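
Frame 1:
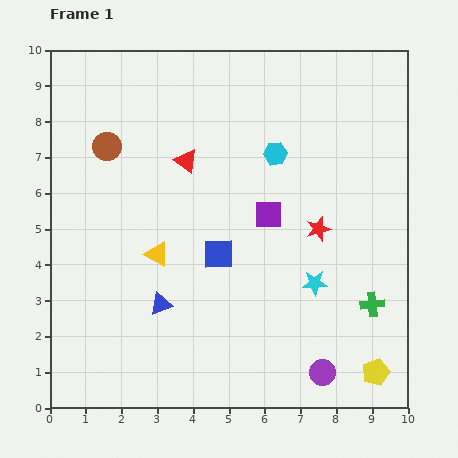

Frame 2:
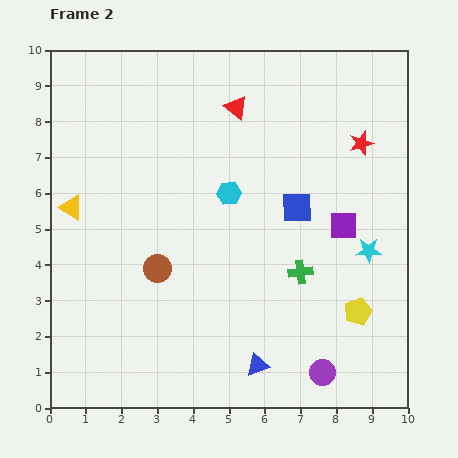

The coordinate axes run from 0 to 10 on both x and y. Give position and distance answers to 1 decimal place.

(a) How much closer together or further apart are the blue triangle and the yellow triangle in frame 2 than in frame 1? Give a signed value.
+5.4

Distance in frame 1: 1.4. Distance in frame 2: 6.8.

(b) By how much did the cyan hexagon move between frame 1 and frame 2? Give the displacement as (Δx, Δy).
(-1.3, -1.1)

The cyan hexagon was at (6.3, 7.1) in frame 1 and (5.0, 6.0) in frame 2.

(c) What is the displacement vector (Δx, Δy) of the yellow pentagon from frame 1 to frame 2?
(-0.5, 1.7)

The yellow pentagon was at (9.1, 1.0) in frame 1 and (8.6, 2.7) in frame 2.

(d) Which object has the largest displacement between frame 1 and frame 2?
the brown circle

(moved 3.7; next 3.2)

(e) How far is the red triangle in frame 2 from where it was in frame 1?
2.1

The red triangle moved from (3.8, 6.9) to (5.2, 8.4), a distance of √(1.4² + 1.5²) ≈ 2.1.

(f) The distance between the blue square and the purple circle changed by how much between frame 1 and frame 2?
+0.3

Distance in frame 1: 4.4. Distance in frame 2: 4.7.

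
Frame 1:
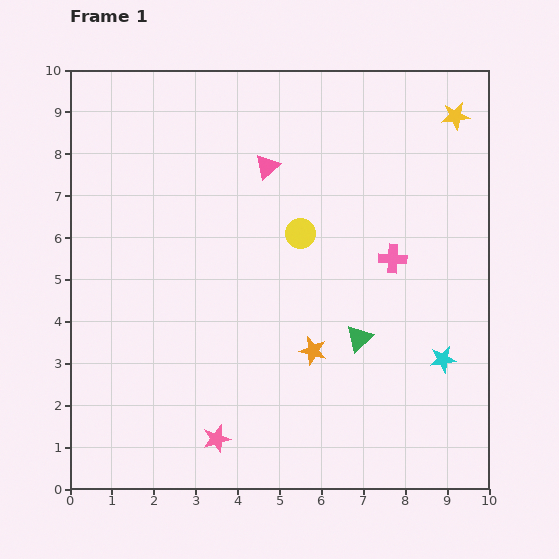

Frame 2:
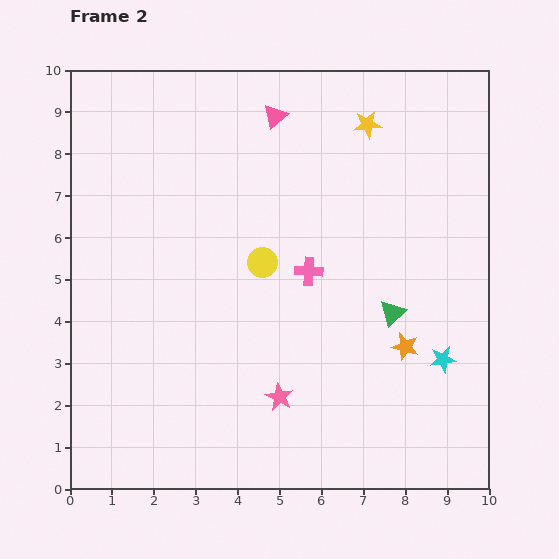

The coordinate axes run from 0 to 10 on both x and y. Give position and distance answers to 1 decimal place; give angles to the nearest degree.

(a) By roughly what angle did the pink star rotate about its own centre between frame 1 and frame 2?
28° counter-clockwise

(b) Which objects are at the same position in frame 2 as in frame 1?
the cyan star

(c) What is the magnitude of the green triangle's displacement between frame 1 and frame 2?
1.0

The green triangle moved from (6.9, 3.6) to (7.7, 4.2), a distance of √(0.8² + 0.6²) ≈ 1.0.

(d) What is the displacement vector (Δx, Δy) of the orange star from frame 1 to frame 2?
(2.2, 0.1)

The orange star was at (5.8, 3.3) in frame 1 and (8.0, 3.4) in frame 2.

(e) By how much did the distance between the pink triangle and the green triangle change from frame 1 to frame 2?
+0.8

Distance in frame 1: 4.7. Distance in frame 2: 5.5.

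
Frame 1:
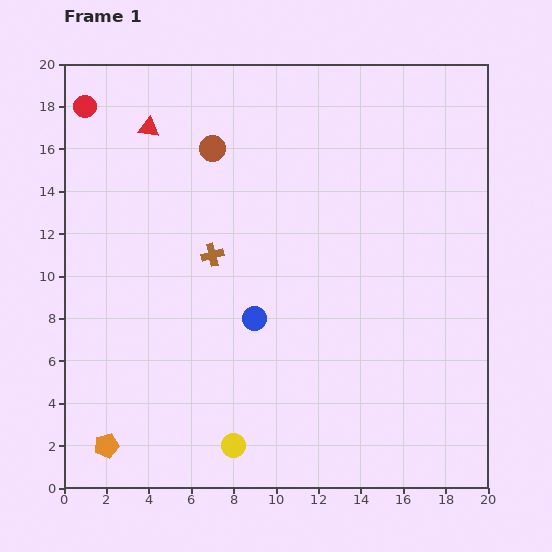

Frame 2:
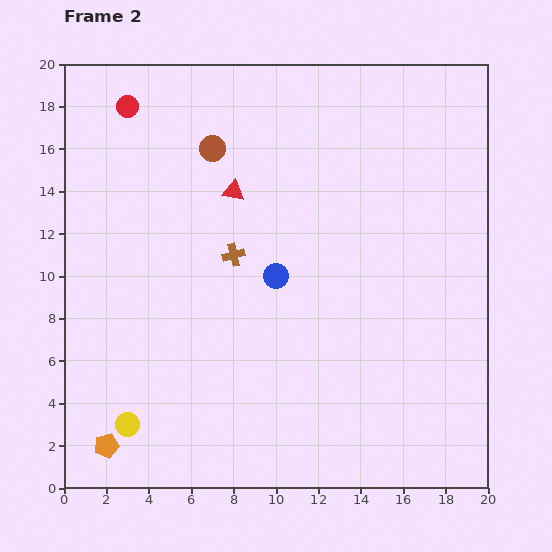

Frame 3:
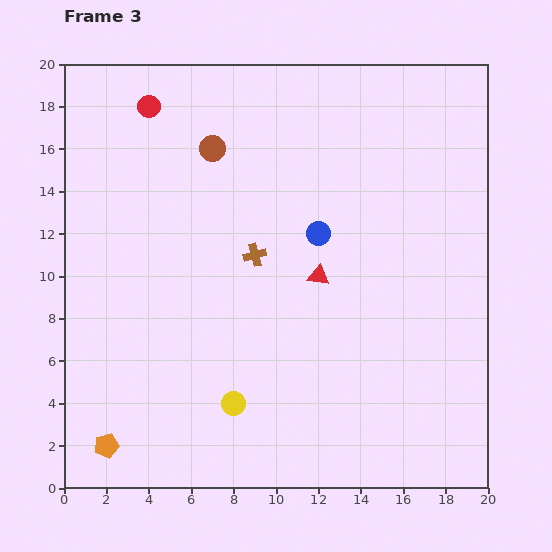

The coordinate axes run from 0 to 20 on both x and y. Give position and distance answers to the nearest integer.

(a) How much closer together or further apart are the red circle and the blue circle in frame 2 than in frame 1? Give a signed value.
-2

Distance in frame 1: 13. Distance in frame 2: 11.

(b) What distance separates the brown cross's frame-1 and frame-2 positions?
1

The brown cross moved from (7, 11) to (8, 11), a distance of √(1² + 0²) ≈ 1.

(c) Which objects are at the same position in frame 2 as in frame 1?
the brown circle, the orange pentagon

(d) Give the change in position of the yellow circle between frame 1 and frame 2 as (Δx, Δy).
(-5, 1)

The yellow circle was at (8, 2) in frame 1 and (3, 3) in frame 2.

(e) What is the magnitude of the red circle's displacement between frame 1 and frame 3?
3

The red circle moved from (1, 18) to (4, 18), a distance of √(3² + 0²) ≈ 3.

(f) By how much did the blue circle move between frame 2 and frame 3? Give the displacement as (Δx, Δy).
(2, 2)

The blue circle was at (10, 10) in frame 2 and (12, 12) in frame 3.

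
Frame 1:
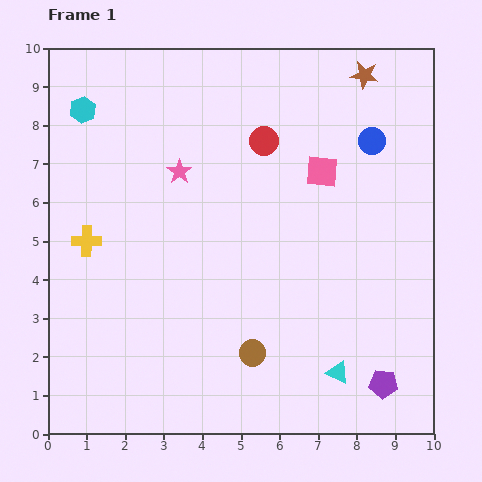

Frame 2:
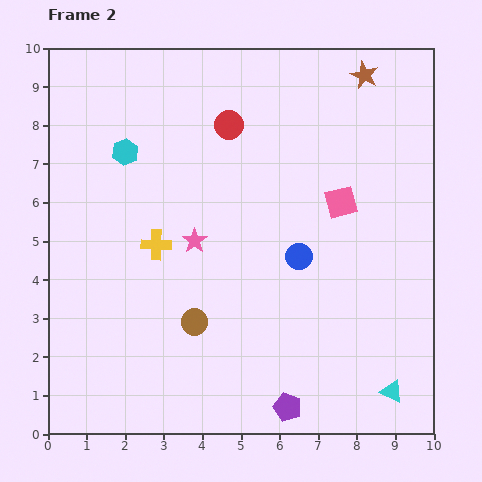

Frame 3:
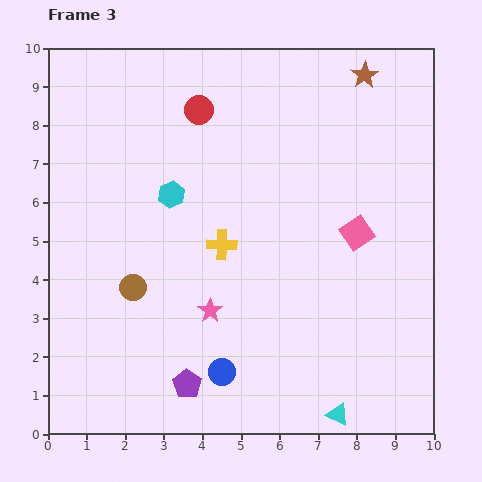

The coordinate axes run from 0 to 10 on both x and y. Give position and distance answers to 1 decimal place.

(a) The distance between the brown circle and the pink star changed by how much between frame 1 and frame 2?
-3.0

Distance in frame 1: 5.1. Distance in frame 2: 2.1.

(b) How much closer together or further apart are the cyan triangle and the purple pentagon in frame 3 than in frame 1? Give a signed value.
+2.8

Distance in frame 1: 1.2. Distance in frame 3: 4.0.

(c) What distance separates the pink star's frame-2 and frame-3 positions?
1.8

The pink star moved from (3.8, 5.0) to (4.2, 3.2), a distance of √(0.4² + 1.8²) ≈ 1.8.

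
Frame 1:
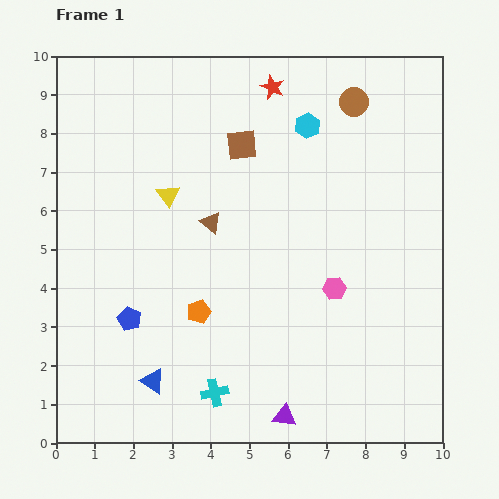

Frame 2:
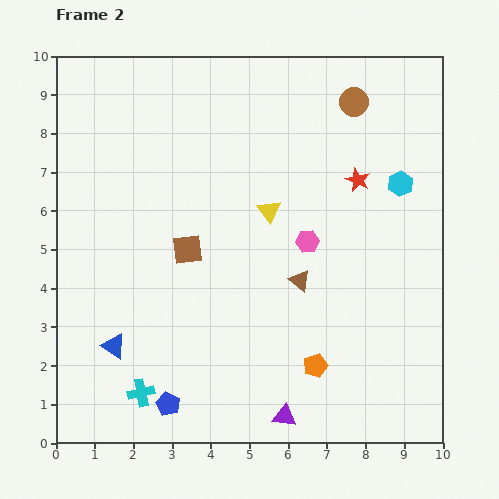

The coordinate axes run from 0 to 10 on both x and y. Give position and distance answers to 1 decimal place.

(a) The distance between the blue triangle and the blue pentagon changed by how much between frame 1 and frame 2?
+0.4

Distance in frame 1: 1.7. Distance in frame 2: 2.1.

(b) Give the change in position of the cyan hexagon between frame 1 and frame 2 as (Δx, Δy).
(2.4, -1.5)

The cyan hexagon was at (6.5, 8.2) in frame 1 and (8.9, 6.7) in frame 2.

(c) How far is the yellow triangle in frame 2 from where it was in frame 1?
2.6

The yellow triangle moved from (2.9, 6.4) to (5.5, 6.0), a distance of √(2.6² + 0.4²) ≈ 2.6.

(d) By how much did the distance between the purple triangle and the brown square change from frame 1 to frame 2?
-2.1

Distance in frame 1: 7.1. Distance in frame 2: 5.0.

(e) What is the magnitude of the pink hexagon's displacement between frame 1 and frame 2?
1.4

The pink hexagon moved from (7.2, 4.0) to (6.5, 5.2), a distance of √(0.7² + 1.2²) ≈ 1.4.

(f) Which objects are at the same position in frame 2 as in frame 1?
the brown circle, the purple triangle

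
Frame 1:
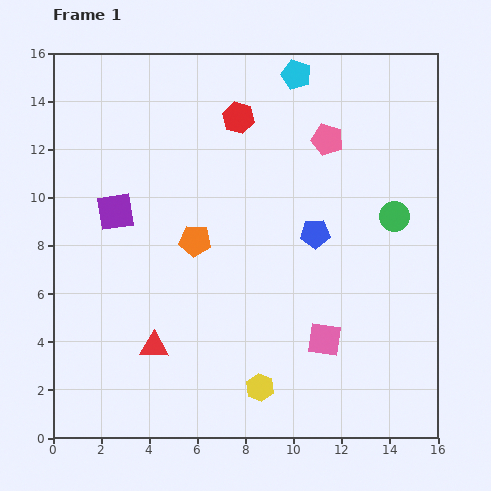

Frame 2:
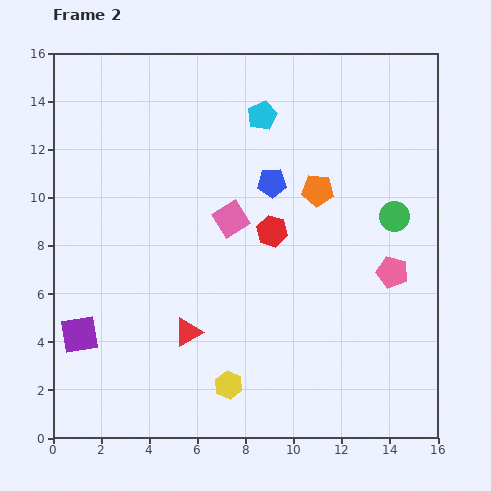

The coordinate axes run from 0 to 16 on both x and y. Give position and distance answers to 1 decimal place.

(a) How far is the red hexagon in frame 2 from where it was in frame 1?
4.9

The red hexagon moved from (7.7, 13.3) to (9.1, 8.6), a distance of √(1.4² + 4.7²) ≈ 4.9.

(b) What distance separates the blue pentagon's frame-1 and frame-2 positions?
2.8

The blue pentagon moved from (10.9, 8.5) to (9.1, 10.6), a distance of √(1.8² + 2.1²) ≈ 2.8.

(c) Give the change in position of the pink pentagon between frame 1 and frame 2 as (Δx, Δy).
(2.7, -5.5)

The pink pentagon was at (11.4, 12.4) in frame 1 and (14.1, 6.9) in frame 2.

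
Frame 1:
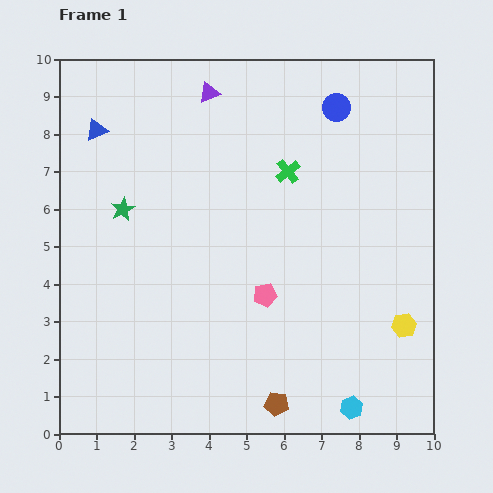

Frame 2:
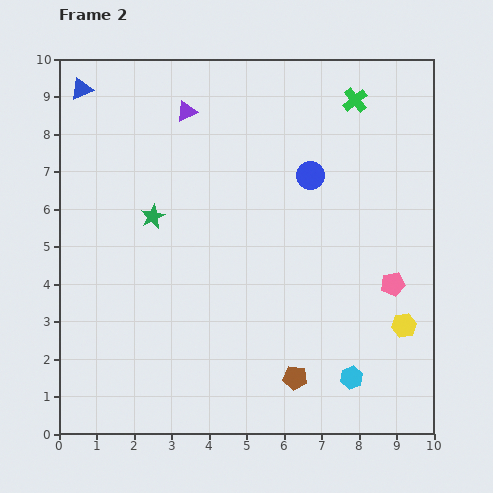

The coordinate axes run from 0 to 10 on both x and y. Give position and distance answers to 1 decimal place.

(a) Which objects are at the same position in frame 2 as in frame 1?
the yellow hexagon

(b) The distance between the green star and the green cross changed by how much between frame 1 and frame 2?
+1.7

Distance in frame 1: 4.5. Distance in frame 2: 6.2.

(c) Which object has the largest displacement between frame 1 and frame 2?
the pink pentagon

(moved 3.4; next 2.6)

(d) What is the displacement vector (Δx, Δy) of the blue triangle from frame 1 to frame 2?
(-0.4, 1.1)

The blue triangle was at (1.0, 8.1) in frame 1 and (0.6, 9.2) in frame 2.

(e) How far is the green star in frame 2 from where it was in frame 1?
0.8

The green star moved from (1.7, 6.0) to (2.5, 5.8), a distance of √(0.8² + 0.2²) ≈ 0.8.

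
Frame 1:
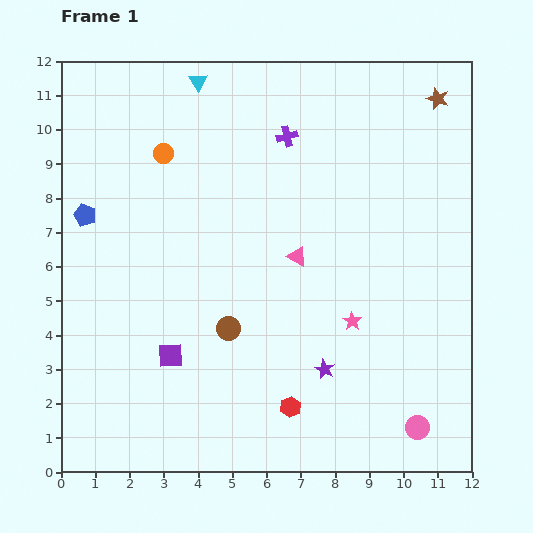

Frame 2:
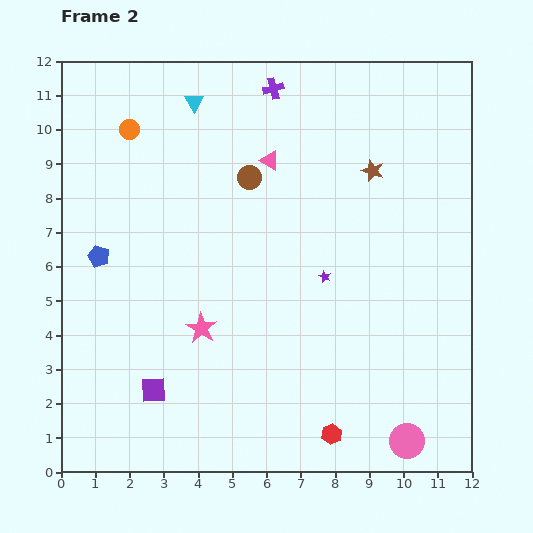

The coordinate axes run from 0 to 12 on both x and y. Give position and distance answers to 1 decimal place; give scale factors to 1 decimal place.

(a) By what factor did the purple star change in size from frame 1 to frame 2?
0.6×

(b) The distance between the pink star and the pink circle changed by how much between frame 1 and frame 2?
+3.2

Distance in frame 1: 3.6. Distance in frame 2: 6.8.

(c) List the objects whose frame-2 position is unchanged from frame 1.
none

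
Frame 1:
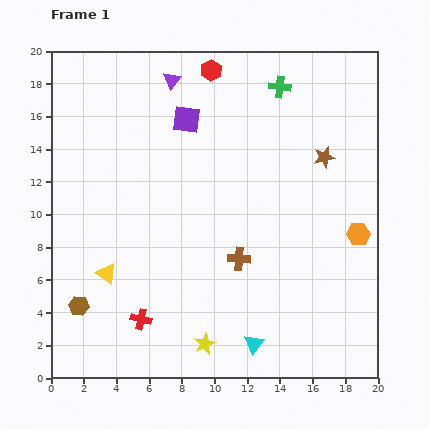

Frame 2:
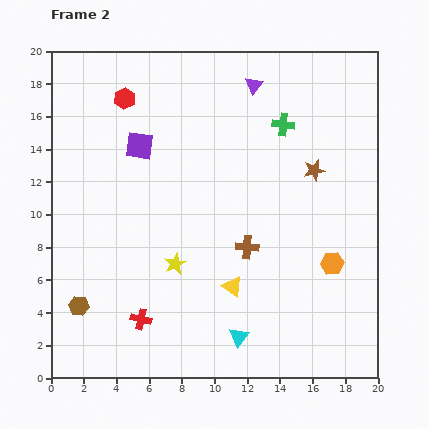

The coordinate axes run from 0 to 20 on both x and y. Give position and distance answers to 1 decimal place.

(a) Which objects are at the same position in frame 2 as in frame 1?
the red cross, the brown hexagon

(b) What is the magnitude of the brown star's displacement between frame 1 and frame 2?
1.0

The brown star moved from (16.7, 13.5) to (16.1, 12.7), a distance of √(0.6² + 0.8²) ≈ 1.0.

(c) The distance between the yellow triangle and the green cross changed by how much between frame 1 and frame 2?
-5.2

Distance in frame 1: 15.6. Distance in frame 2: 10.4.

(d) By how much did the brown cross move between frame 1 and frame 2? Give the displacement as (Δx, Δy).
(0.5, 0.7)

The brown cross was at (11.5, 7.3) in frame 1 and (12.0, 8.0) in frame 2.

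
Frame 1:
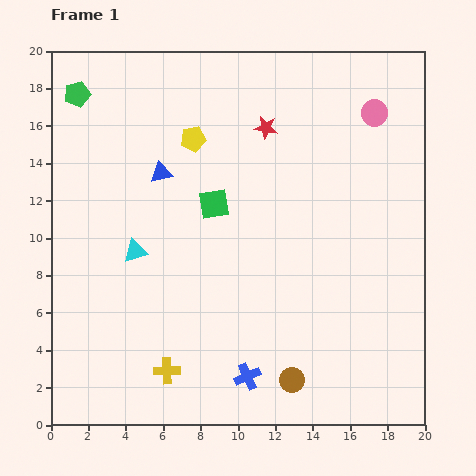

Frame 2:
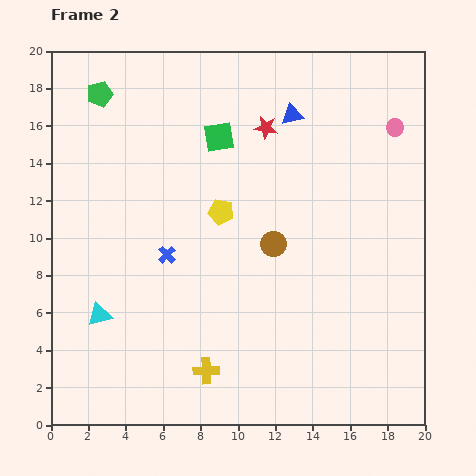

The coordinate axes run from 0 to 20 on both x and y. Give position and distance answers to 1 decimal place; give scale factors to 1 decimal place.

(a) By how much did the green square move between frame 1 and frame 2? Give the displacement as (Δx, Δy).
(0.3, 3.6)

The green square was at (8.7, 11.8) in frame 1 and (9.0, 15.4) in frame 2.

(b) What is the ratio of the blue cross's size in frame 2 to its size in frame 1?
0.7×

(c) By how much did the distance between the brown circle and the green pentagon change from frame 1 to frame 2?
-6.8

Distance in frame 1: 19.1. Distance in frame 2: 12.3.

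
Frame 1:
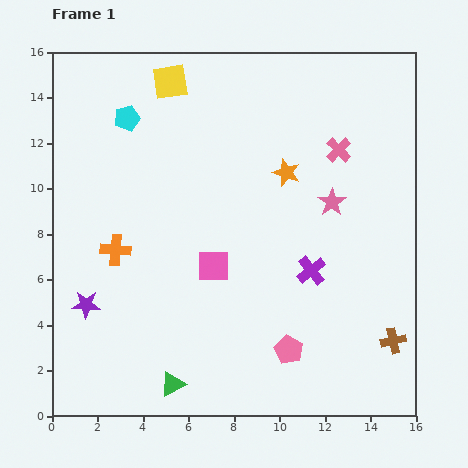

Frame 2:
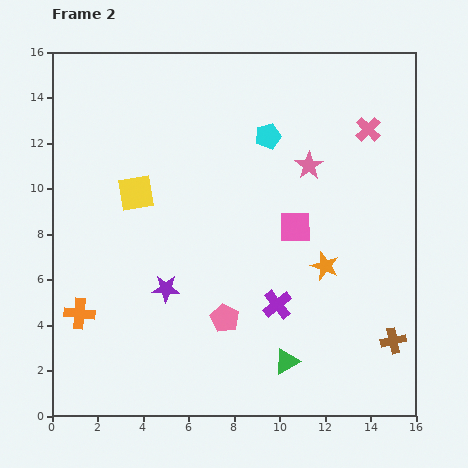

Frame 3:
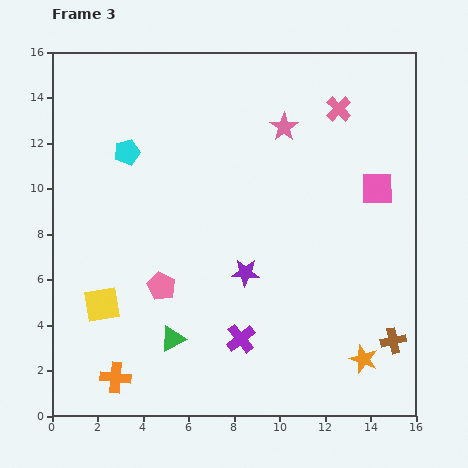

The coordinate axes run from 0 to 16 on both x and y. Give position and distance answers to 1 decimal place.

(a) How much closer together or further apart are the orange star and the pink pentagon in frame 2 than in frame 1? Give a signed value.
-2.8

Distance in frame 1: 7.8. Distance in frame 2: 5.0.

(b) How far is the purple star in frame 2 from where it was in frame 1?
3.6

The purple star moved from (1.5, 4.9) to (5.0, 5.6), a distance of √(3.5² + 0.7²) ≈ 3.6.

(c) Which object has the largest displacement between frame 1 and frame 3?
the yellow square

(moved 10.2; next 8.9)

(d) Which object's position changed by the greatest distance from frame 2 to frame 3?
the cyan pentagon

(moved 6.2; next 5.1)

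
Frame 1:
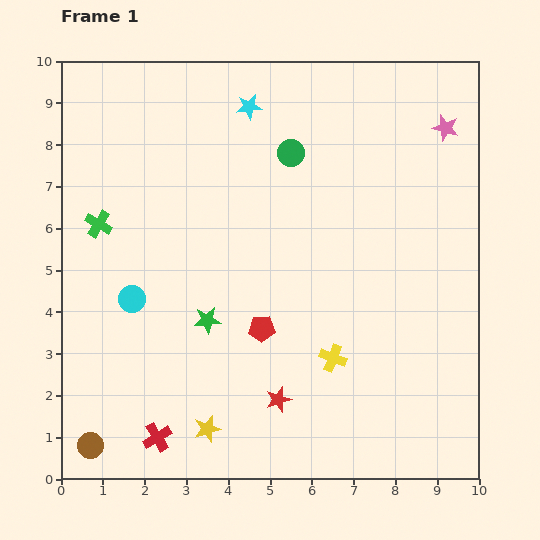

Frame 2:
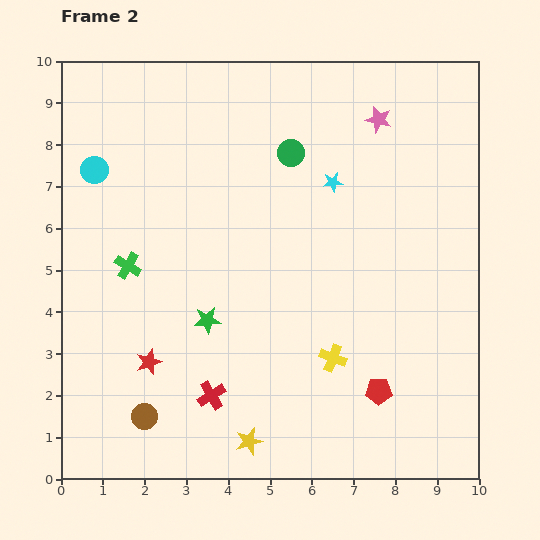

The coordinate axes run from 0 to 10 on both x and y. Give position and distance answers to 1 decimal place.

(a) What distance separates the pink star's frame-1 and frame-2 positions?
1.6

The pink star moved from (9.2, 8.4) to (7.6, 8.6), a distance of √(1.6² + 0.2²) ≈ 1.6.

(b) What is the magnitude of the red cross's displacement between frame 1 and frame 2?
1.6

The red cross moved from (2.3, 1.0) to (3.6, 2.0), a distance of √(1.3² + 1.0²) ≈ 1.6.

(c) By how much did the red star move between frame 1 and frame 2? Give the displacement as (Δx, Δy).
(-3.1, 0.9)

The red star was at (5.2, 1.9) in frame 1 and (2.1, 2.8) in frame 2.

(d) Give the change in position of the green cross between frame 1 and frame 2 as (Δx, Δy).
(0.7, -1.0)

The green cross was at (0.9, 6.1) in frame 1 and (1.6, 5.1) in frame 2.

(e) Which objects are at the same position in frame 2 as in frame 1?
the green star, the yellow cross, the green circle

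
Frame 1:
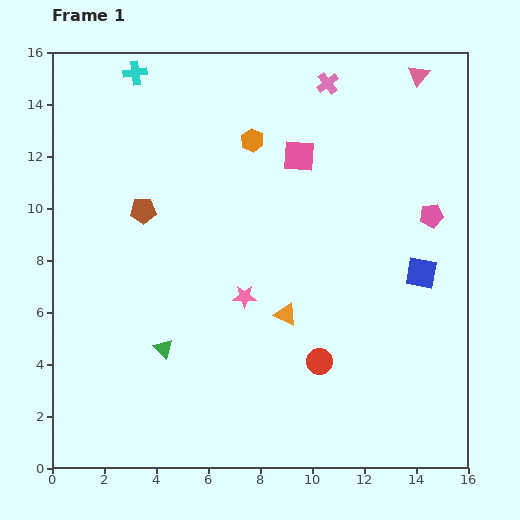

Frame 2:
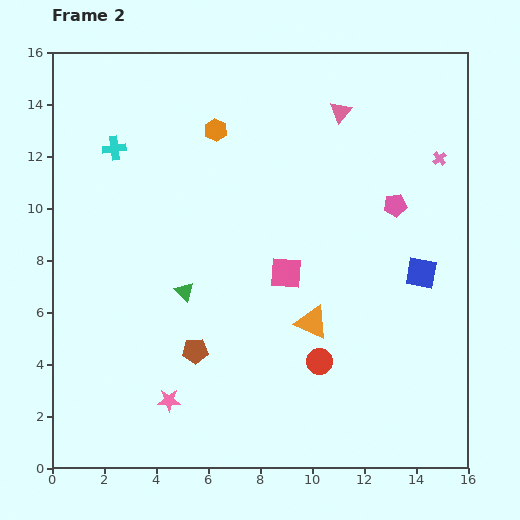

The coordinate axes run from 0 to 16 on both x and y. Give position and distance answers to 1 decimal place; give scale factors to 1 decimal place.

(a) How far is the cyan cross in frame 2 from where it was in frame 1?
3.0

The cyan cross moved from (3.2, 15.2) to (2.4, 12.3), a distance of √(0.8² + 2.9²) ≈ 3.0.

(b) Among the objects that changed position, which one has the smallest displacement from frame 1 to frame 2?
the orange triangle

(moved 1.0)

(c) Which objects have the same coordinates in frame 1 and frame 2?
the blue square, the red circle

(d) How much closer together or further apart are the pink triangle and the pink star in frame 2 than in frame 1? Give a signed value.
+2.1

Distance in frame 1: 10.8. Distance in frame 2: 12.9.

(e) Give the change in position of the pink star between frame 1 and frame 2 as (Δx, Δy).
(-2.9, -4.0)

The pink star was at (7.4, 6.6) in frame 1 and (4.5, 2.6) in frame 2.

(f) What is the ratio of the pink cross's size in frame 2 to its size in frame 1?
0.6×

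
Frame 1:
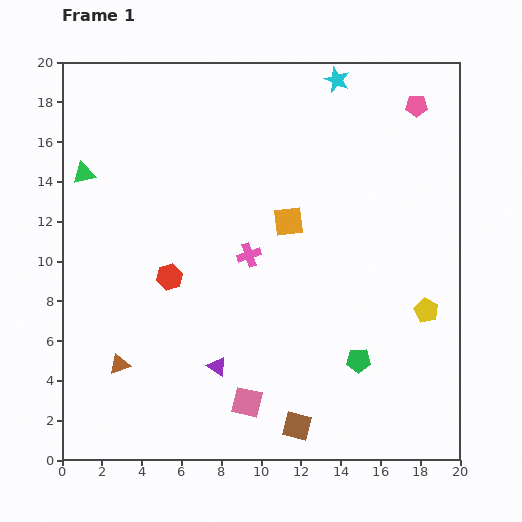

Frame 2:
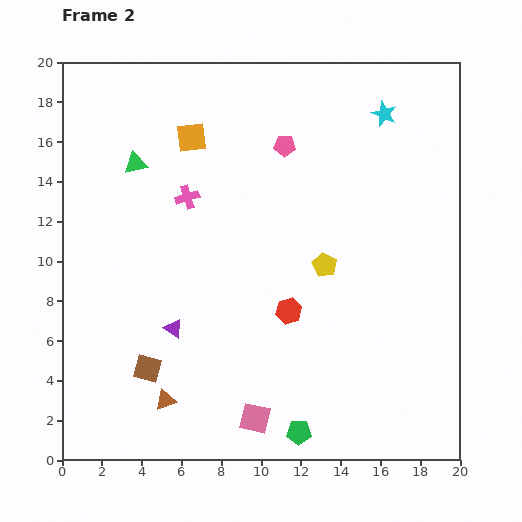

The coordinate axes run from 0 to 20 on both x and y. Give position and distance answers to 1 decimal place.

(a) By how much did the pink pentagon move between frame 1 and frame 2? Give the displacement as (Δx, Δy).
(-6.6, -2.0)

The pink pentagon was at (17.8, 17.8) in frame 1 and (11.2, 15.8) in frame 2.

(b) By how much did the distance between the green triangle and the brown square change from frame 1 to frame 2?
-6.3

Distance in frame 1: 16.6. Distance in frame 2: 10.3.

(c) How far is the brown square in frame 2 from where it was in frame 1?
8.0

The brown square moved from (11.8, 1.7) to (4.3, 4.6), a distance of √(7.5² + 2.9²) ≈ 8.0.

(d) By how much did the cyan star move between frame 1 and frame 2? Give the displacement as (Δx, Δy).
(2.4, -1.7)

The cyan star was at (13.8, 19.1) in frame 1 and (16.2, 17.4) in frame 2.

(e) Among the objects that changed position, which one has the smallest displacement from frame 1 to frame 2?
the pink square

(moved 0.9)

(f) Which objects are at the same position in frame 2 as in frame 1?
none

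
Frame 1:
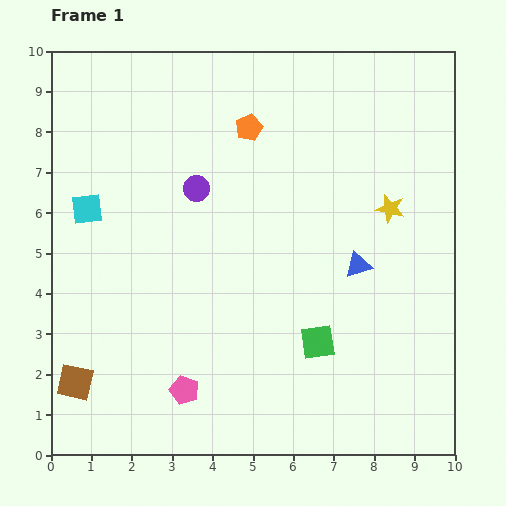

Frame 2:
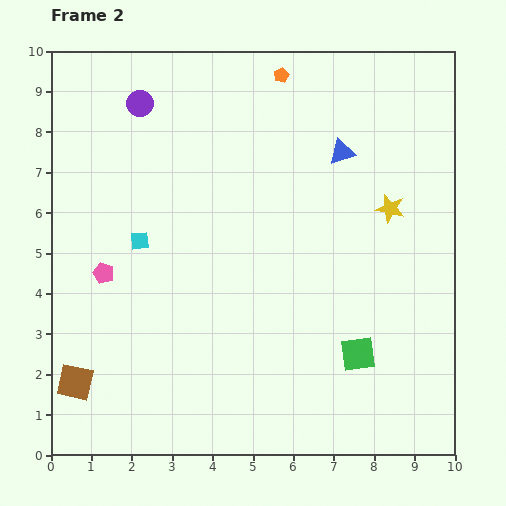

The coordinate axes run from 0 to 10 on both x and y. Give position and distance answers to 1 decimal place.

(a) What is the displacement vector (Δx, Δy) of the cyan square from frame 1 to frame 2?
(1.3, -0.8)

The cyan square was at (0.9, 6.1) in frame 1 and (2.2, 5.3) in frame 2.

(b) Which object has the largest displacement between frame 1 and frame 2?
the pink pentagon

(moved 3.5; next 2.8)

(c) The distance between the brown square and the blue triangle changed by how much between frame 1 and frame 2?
+1.1

Distance in frame 1: 7.6. Distance in frame 2: 8.7.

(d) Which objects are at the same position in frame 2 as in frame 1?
the brown square, the yellow star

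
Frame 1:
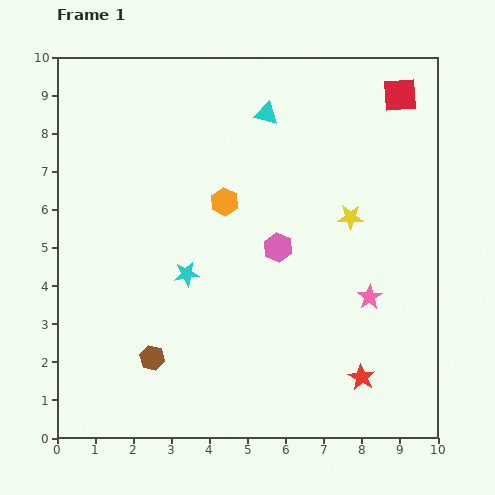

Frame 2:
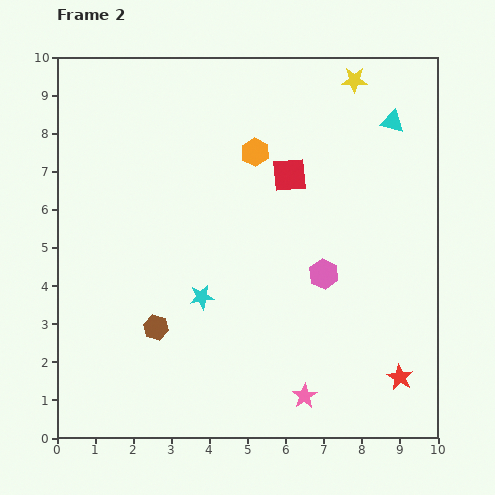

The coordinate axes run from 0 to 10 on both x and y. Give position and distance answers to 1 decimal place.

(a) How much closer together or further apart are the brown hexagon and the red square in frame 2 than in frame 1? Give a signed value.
-4.2

Distance in frame 1: 9.5. Distance in frame 2: 5.3.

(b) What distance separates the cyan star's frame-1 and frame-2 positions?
0.7

The cyan star moved from (3.4, 4.3) to (3.8, 3.7), a distance of √(0.4² + 0.6²) ≈ 0.7.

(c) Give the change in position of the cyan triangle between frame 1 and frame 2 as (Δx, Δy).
(3.3, -0.2)

The cyan triangle was at (5.5, 8.5) in frame 1 and (8.8, 8.3) in frame 2.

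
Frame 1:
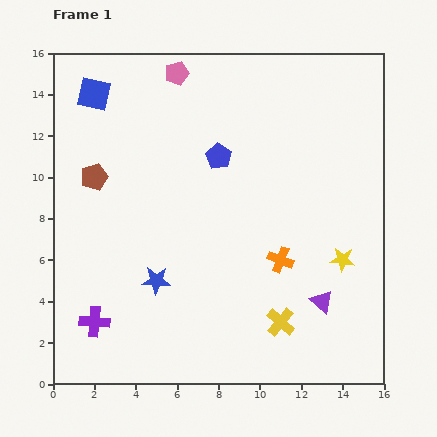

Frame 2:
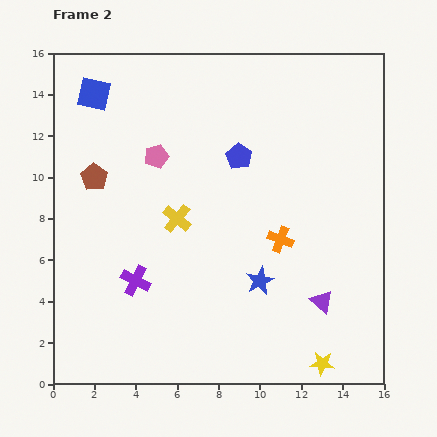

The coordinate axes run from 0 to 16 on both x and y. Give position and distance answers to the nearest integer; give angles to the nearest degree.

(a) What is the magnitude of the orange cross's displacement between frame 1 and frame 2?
1

The orange cross moved from (11, 6) to (11, 7), a distance of √(0² + 1²) ≈ 1.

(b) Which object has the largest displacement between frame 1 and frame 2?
the yellow cross

(moved 7; next 5)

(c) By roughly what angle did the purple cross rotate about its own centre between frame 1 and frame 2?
23° clockwise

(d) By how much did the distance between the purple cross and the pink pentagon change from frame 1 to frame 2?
-7

Distance in frame 1: 13. Distance in frame 2: 6.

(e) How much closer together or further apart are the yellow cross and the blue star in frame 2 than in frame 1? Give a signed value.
-1

Distance in frame 1: 6. Distance in frame 2: 5.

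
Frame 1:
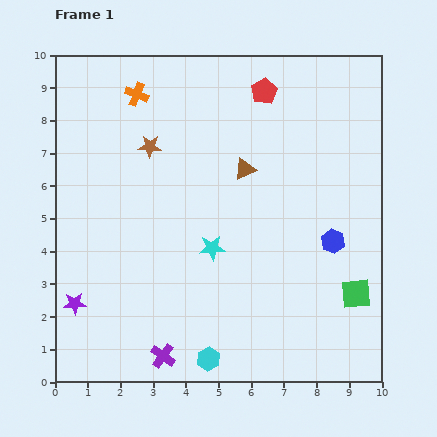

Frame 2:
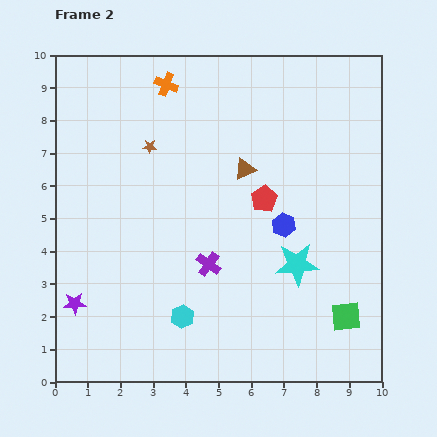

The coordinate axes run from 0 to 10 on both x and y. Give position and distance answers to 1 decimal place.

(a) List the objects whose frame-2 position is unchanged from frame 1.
the brown star, the purple star, the brown triangle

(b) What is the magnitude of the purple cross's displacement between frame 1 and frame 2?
3.1

The purple cross moved from (3.3, 0.8) to (4.7, 3.6), a distance of √(1.4² + 2.8²) ≈ 3.1.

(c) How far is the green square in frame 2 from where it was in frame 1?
0.8

The green square moved from (9.2, 2.7) to (8.9, 2.0), a distance of √(0.3² + 0.7²) ≈ 0.8.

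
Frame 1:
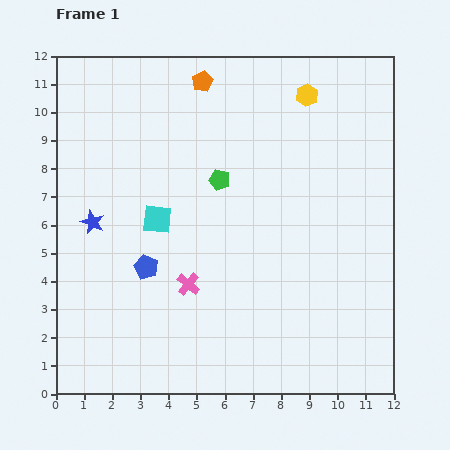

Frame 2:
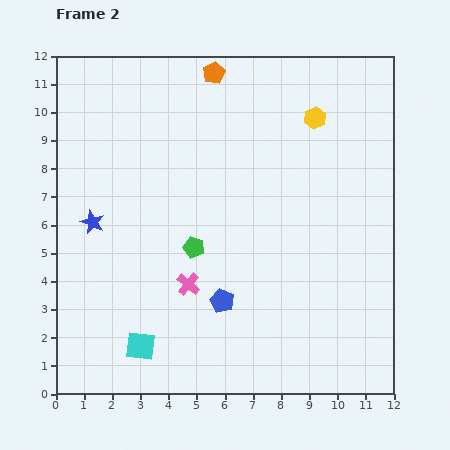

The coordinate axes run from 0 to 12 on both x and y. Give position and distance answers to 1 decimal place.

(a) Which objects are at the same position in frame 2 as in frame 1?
the blue star, the pink cross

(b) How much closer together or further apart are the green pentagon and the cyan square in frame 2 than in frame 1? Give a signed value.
+1.4

Distance in frame 1: 2.6. Distance in frame 2: 4.0.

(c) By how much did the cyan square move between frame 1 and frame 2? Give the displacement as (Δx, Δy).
(-0.6, -4.5)

The cyan square was at (3.6, 6.2) in frame 1 and (3.0, 1.7) in frame 2.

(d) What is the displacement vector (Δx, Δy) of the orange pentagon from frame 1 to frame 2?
(0.4, 0.3)

The orange pentagon was at (5.2, 11.1) in frame 1 and (5.6, 11.4) in frame 2.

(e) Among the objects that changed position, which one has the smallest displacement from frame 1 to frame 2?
the orange pentagon

(moved 0.5)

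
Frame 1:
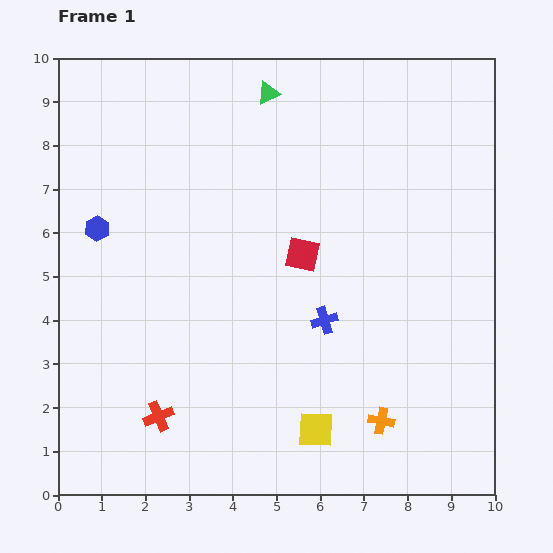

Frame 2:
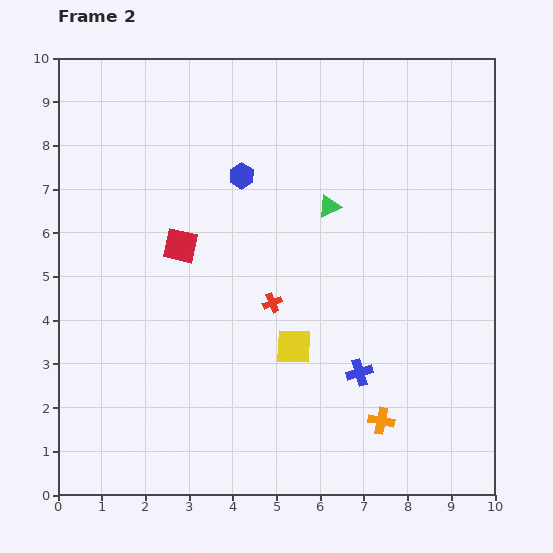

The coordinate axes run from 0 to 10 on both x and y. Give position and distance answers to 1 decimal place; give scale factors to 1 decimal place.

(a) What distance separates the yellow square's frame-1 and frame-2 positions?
2.0

The yellow square moved from (5.9, 1.5) to (5.4, 3.4), a distance of √(0.5² + 1.9²) ≈ 2.0.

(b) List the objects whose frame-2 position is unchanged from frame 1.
the orange cross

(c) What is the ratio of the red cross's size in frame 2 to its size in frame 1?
0.6×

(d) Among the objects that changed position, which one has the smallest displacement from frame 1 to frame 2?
the blue cross

(moved 1.4)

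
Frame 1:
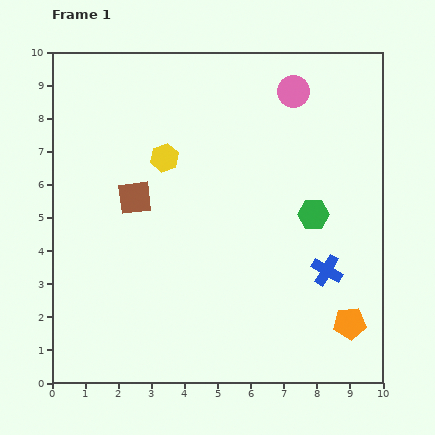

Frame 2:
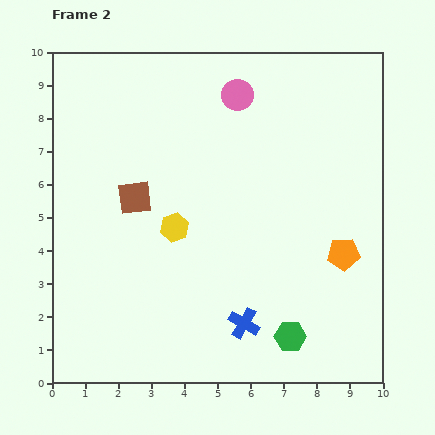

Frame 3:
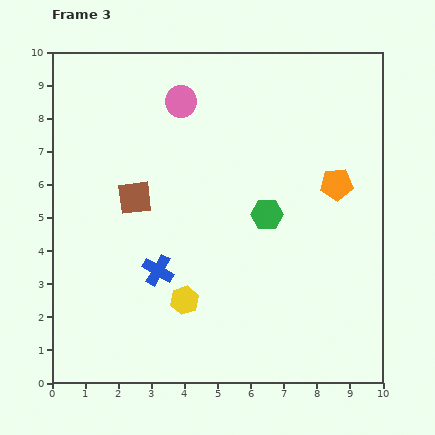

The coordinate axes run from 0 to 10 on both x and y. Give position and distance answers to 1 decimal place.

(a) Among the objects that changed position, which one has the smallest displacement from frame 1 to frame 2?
the pink circle

(moved 1.7)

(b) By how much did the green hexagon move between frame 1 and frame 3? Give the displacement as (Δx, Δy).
(-1.4, 0.0)

The green hexagon was at (7.9, 5.1) in frame 1 and (6.5, 5.1) in frame 3.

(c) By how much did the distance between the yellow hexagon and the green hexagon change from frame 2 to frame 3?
-1.2

Distance in frame 2: 4.8. Distance in frame 3: 3.6.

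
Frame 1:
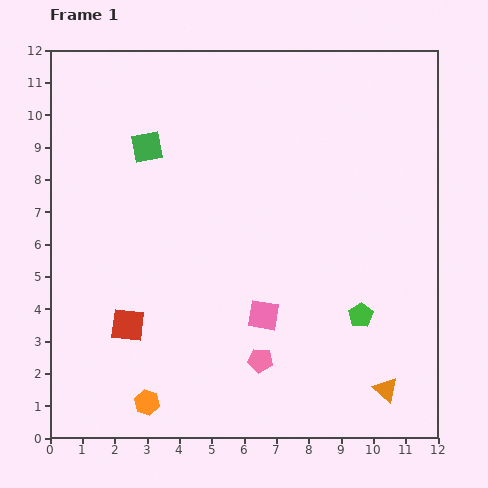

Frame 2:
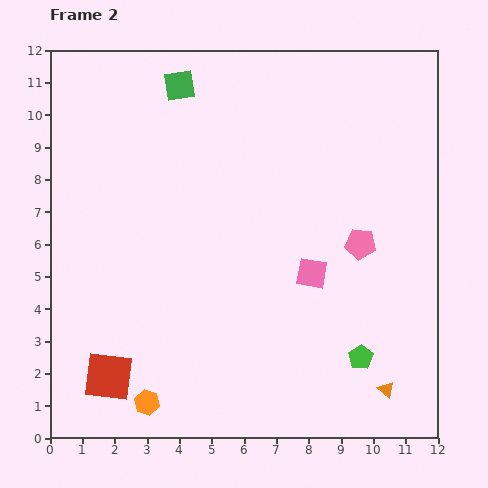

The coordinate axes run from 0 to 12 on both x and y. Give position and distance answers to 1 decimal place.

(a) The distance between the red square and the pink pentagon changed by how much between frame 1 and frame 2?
+4.6

Distance in frame 1: 4.2. Distance in frame 2: 8.8.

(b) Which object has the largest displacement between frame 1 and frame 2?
the pink pentagon

(moved 4.8; next 2.1)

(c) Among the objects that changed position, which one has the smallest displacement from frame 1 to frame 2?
the green pentagon

(moved 1.3)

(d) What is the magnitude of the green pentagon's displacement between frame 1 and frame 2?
1.3

The green pentagon moved from (9.6, 3.8) to (9.6, 2.5), a distance of √(0.0² + 1.3²) ≈ 1.3.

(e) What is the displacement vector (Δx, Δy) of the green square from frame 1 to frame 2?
(1.0, 1.9)

The green square was at (3.0, 9.0) in frame 1 and (4.0, 10.9) in frame 2.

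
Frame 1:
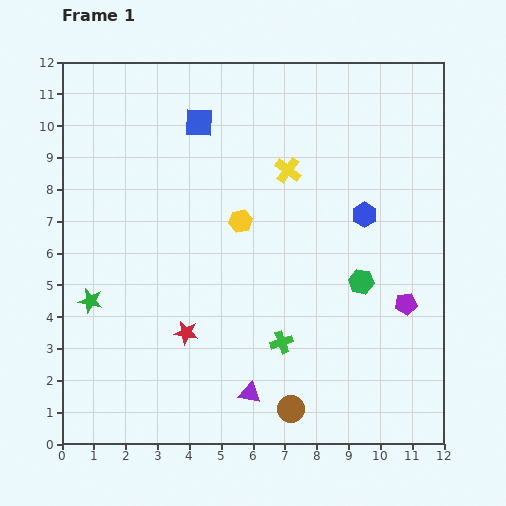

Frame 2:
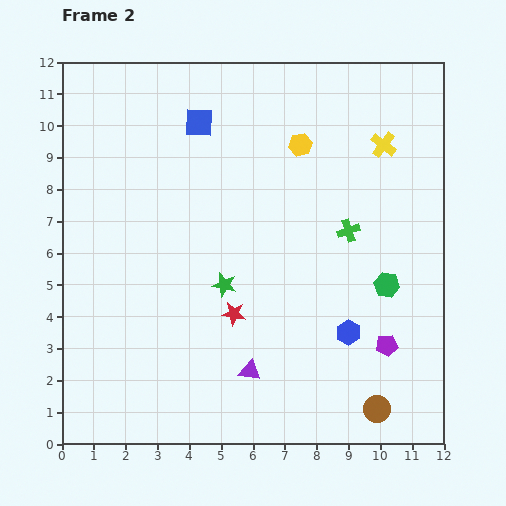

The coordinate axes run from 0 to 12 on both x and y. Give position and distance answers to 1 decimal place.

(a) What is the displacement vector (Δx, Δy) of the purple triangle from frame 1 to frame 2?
(0.0, 0.7)

The purple triangle was at (5.9, 1.6) in frame 1 and (5.9, 2.3) in frame 2.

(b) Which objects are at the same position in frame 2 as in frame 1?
the blue square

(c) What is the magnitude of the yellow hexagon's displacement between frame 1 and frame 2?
3.1

The yellow hexagon moved from (5.6, 7.0) to (7.5, 9.4), a distance of √(1.9² + 2.4²) ≈ 3.1.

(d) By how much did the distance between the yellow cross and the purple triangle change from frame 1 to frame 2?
+1.1

Distance in frame 1: 7.1. Distance in frame 2: 8.2.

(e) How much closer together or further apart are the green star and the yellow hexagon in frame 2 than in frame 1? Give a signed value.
-0.3

Distance in frame 1: 5.3. Distance in frame 2: 5.0.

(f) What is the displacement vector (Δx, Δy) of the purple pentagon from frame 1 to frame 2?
(-0.6, -1.3)

The purple pentagon was at (10.8, 4.4) in frame 1 and (10.2, 3.1) in frame 2.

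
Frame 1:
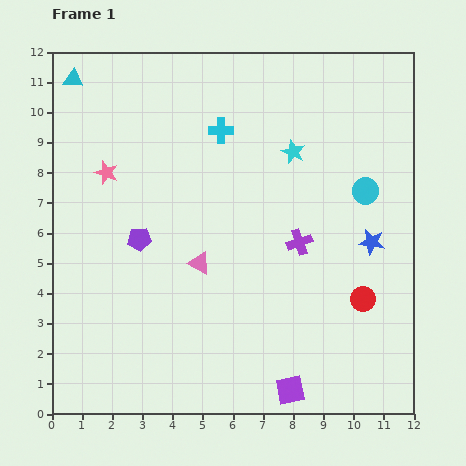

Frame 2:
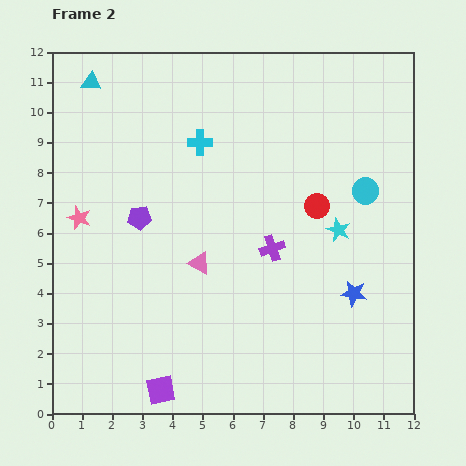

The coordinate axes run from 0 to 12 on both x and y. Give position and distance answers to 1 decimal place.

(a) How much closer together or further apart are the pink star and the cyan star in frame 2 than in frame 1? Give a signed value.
+2.4

Distance in frame 1: 6.2. Distance in frame 2: 8.6.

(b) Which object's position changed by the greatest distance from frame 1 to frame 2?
the purple square

(moved 4.3; next 3.4)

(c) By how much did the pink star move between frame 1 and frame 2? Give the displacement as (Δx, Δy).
(-0.9, -1.5)

The pink star was at (1.8, 8.0) in frame 1 and (0.9, 6.5) in frame 2.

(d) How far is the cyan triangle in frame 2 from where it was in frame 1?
0.6

The cyan triangle moved from (0.7, 11.1) to (1.3, 11.0), a distance of √(0.6² + 0.1²) ≈ 0.6.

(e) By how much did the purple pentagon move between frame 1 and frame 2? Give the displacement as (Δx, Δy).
(0.0, 0.7)

The purple pentagon was at (2.9, 5.8) in frame 1 and (2.9, 6.5) in frame 2.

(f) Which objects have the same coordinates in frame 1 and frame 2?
the pink triangle, the cyan circle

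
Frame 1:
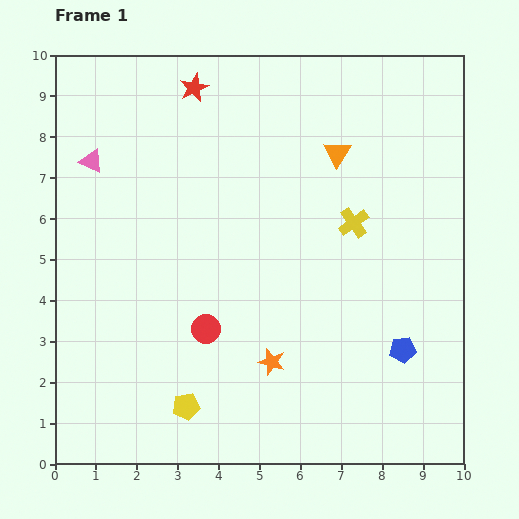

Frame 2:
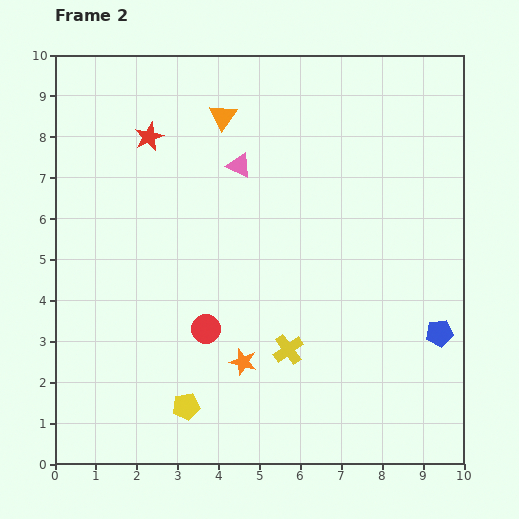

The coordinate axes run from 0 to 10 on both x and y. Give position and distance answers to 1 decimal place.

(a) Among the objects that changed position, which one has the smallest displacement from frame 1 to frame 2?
the orange star

(moved 0.7)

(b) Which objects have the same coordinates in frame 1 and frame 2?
the red circle, the yellow pentagon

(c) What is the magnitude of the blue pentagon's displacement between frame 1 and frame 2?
1.0

The blue pentagon moved from (8.5, 2.8) to (9.4, 3.2), a distance of √(0.9² + 0.4²) ≈ 1.0.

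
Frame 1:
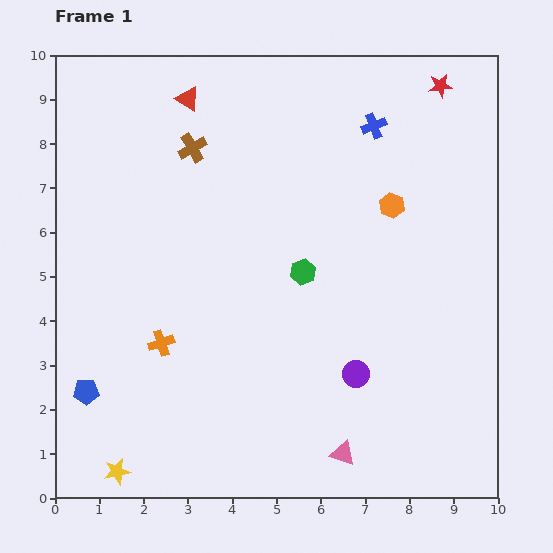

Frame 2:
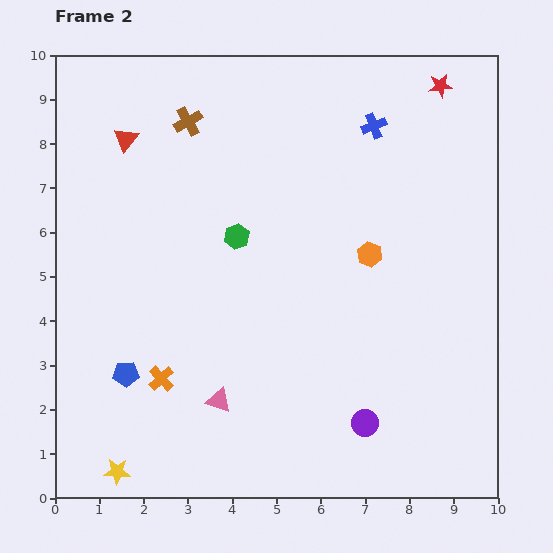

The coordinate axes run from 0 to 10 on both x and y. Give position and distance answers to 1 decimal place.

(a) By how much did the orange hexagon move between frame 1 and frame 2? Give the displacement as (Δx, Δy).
(-0.5, -1.1)

The orange hexagon was at (7.6, 6.6) in frame 1 and (7.1, 5.5) in frame 2.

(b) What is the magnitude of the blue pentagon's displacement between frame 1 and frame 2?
1.0

The blue pentagon moved from (0.7, 2.4) to (1.6, 2.8), a distance of √(0.9² + 0.4²) ≈ 1.0.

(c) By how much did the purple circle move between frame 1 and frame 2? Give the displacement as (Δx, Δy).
(0.2, -1.1)

The purple circle was at (6.8, 2.8) in frame 1 and (7.0, 1.7) in frame 2.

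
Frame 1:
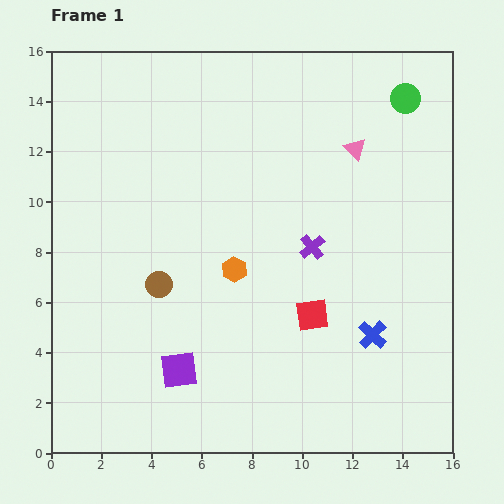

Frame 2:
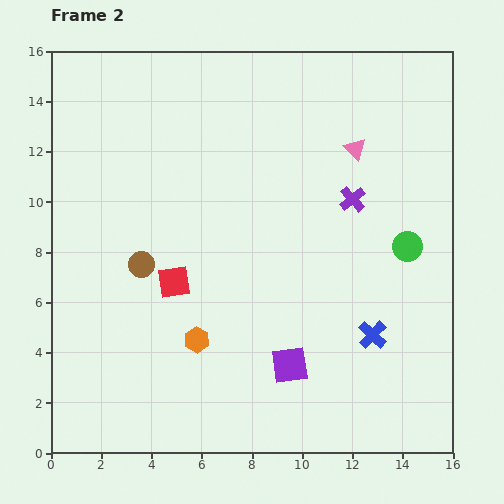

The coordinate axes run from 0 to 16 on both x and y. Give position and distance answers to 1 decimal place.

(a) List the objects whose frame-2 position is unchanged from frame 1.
the pink triangle, the blue cross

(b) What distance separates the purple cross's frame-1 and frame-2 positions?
2.5

The purple cross moved from (10.4, 8.2) to (12.0, 10.1), a distance of √(1.6² + 1.9²) ≈ 2.5.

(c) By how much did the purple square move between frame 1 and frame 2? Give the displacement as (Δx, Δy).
(4.4, 0.2)

The purple square was at (5.1, 3.3) in frame 1 and (9.5, 3.5) in frame 2.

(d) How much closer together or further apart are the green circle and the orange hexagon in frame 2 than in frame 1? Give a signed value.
-0.4

Distance in frame 1: 9.6. Distance in frame 2: 9.2.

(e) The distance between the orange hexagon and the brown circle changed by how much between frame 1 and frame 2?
+0.6

Distance in frame 1: 3.1. Distance in frame 2: 3.7.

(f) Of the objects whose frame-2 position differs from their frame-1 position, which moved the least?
the brown circle

(moved 1.1)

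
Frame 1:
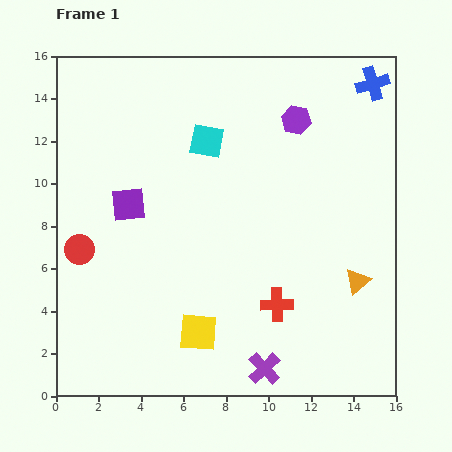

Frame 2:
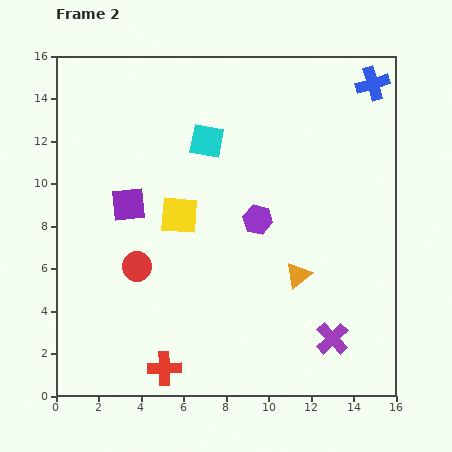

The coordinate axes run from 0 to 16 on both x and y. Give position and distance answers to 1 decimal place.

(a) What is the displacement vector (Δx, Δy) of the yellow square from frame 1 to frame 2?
(-0.9, 5.5)

The yellow square was at (6.7, 3.0) in frame 1 and (5.8, 8.5) in frame 2.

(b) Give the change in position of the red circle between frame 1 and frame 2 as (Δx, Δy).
(2.7, -0.8)

The red circle was at (1.1, 6.9) in frame 1 and (3.8, 6.1) in frame 2.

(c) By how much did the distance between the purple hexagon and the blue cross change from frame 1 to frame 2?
+4.4

Distance in frame 1: 4.0. Distance in frame 2: 8.4.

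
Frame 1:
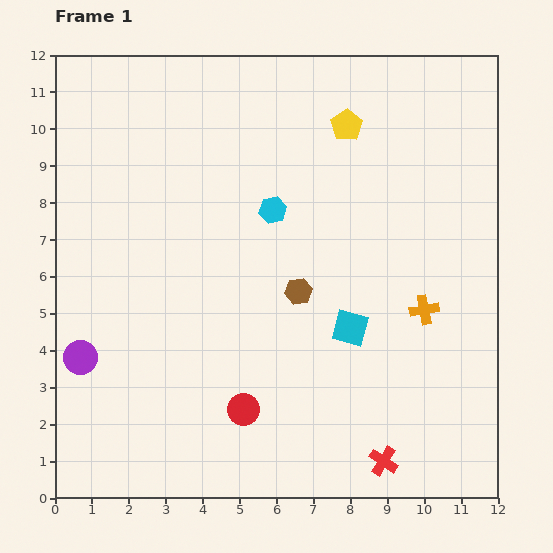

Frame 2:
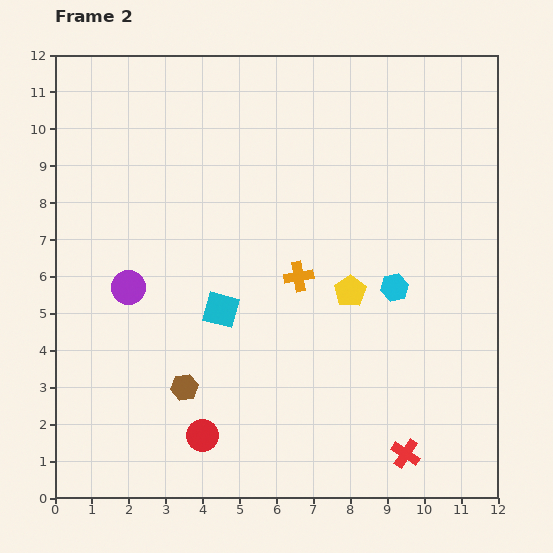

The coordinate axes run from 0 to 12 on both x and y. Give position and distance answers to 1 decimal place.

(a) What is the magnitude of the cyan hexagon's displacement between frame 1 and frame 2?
3.9

The cyan hexagon moved from (5.9, 7.8) to (9.2, 5.7), a distance of √(3.3² + 2.1²) ≈ 3.9.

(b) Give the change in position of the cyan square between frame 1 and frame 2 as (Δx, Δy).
(-3.5, 0.5)

The cyan square was at (8.0, 4.6) in frame 1 and (4.5, 5.1) in frame 2.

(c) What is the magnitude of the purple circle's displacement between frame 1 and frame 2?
2.3

The purple circle moved from (0.7, 3.8) to (2.0, 5.7), a distance of √(1.3² + 1.9²) ≈ 2.3.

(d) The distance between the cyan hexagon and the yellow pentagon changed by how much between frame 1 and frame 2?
-1.8

Distance in frame 1: 3.0. Distance in frame 2: 1.2.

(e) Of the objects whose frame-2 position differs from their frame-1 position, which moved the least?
the red cross

(moved 0.6)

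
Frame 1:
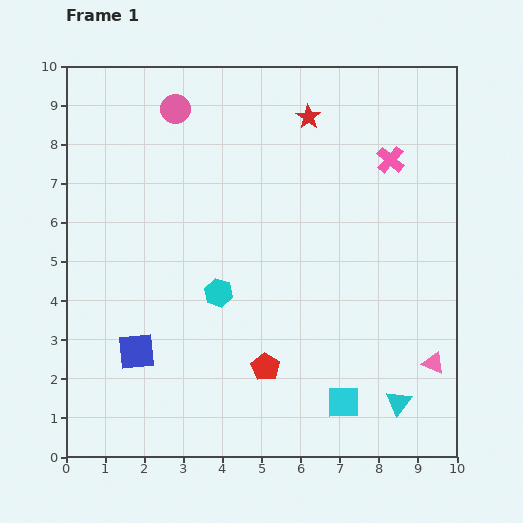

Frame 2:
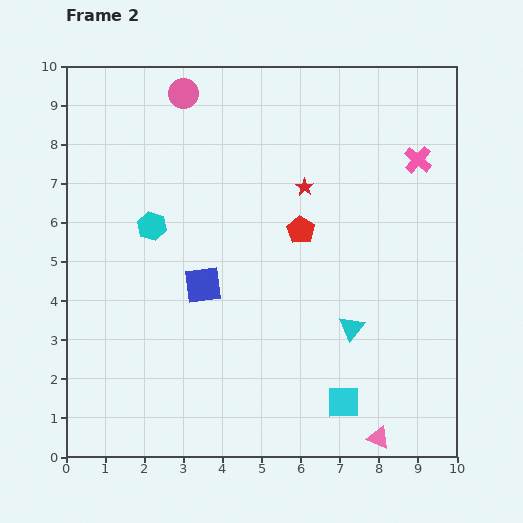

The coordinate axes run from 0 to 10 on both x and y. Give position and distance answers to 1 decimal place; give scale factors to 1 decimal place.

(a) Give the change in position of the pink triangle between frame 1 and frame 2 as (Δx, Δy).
(-1.4, -1.9)

The pink triangle was at (9.4, 2.4) in frame 1 and (8.0, 0.5) in frame 2.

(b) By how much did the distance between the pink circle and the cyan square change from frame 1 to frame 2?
+0.3

Distance in frame 1: 8.6. Distance in frame 2: 8.9.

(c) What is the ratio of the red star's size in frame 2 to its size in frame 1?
0.7×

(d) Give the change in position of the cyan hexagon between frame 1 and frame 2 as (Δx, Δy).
(-1.7, 1.7)

The cyan hexagon was at (3.9, 4.2) in frame 1 and (2.2, 5.9) in frame 2.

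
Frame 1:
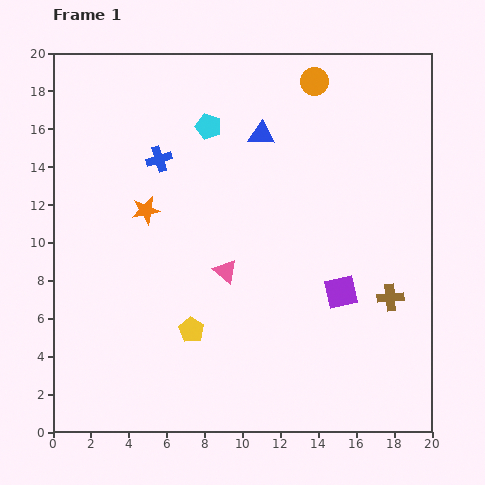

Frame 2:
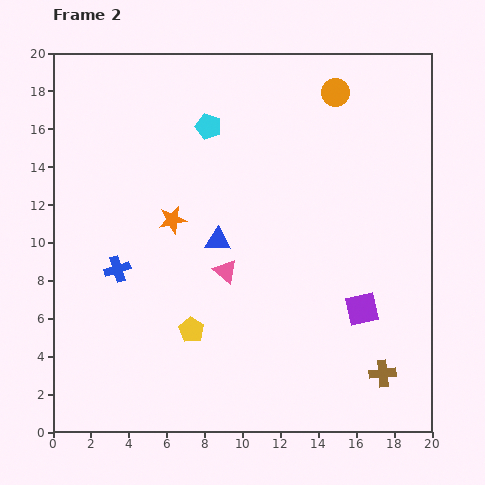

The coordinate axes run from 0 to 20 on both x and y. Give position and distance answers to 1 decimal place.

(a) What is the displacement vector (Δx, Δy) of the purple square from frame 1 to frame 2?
(1.1, -0.9)

The purple square was at (15.2, 7.4) in frame 1 and (16.3, 6.5) in frame 2.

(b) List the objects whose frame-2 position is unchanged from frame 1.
the yellow pentagon, the pink triangle, the cyan pentagon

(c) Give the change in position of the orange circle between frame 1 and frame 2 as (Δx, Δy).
(1.1, -0.6)

The orange circle was at (13.8, 18.5) in frame 1 and (14.9, 17.9) in frame 2.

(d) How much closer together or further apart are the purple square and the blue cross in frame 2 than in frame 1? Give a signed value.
+1.2

Distance in frame 1: 11.9. Distance in frame 2: 13.1.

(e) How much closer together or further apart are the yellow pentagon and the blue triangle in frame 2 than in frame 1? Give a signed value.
-6.0

Distance in frame 1: 10.9. Distance in frame 2: 4.9.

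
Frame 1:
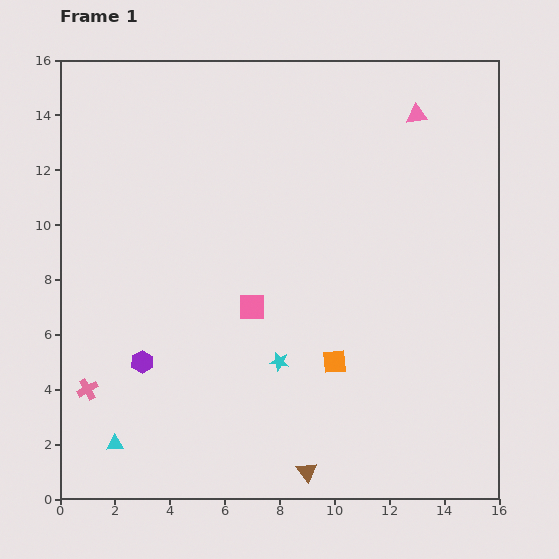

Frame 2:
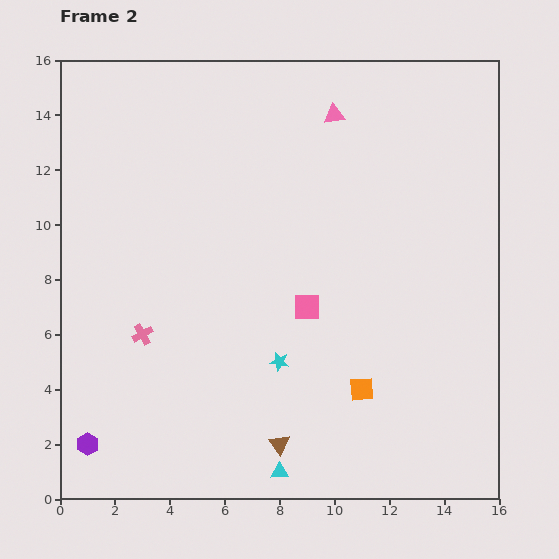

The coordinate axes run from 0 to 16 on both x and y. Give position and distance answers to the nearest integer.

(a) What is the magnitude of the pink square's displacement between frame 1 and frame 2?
2

The pink square moved from (7, 7) to (9, 7), a distance of √(2² + 0²) ≈ 2.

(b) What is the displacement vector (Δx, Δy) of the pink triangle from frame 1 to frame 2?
(-3, 0)

The pink triangle was at (13, 14) in frame 1 and (10, 14) in frame 2.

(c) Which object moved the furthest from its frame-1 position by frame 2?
the cyan triangle

(moved 6; next 4)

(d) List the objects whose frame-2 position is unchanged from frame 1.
the cyan star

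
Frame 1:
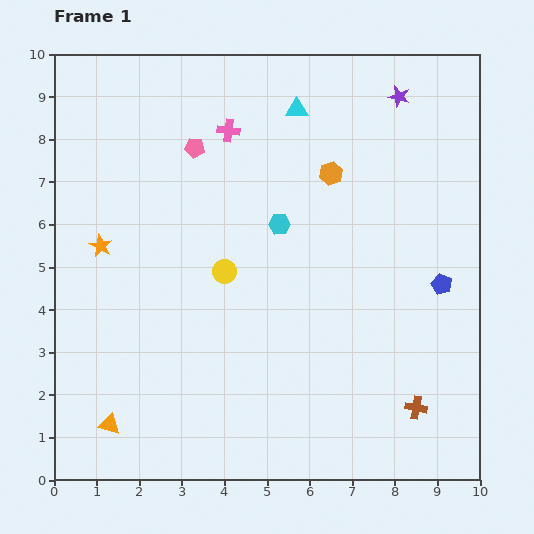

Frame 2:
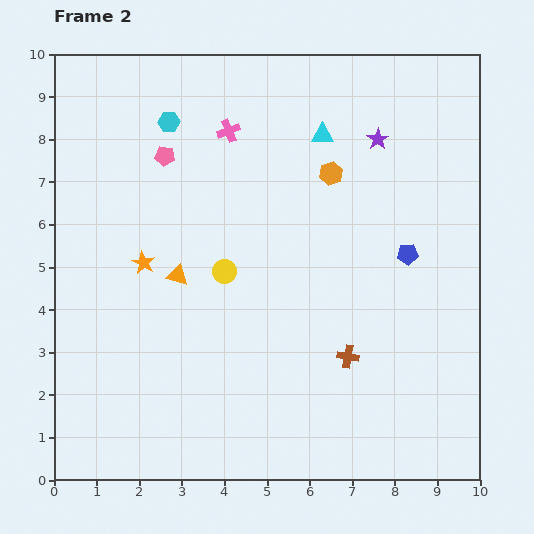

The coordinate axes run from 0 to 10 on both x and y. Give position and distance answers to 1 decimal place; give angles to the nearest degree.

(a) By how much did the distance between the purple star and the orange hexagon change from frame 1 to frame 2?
-1.0

Distance in frame 1: 2.4. Distance in frame 2: 1.4.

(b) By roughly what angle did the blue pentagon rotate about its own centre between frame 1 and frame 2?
29° counter-clockwise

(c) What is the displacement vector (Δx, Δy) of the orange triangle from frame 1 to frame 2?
(1.6, 3.5)

The orange triangle was at (1.3, 1.3) in frame 1 and (2.9, 4.8) in frame 2.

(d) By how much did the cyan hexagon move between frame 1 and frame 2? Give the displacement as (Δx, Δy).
(-2.6, 2.4)

The cyan hexagon was at (5.3, 6.0) in frame 1 and (2.7, 8.4) in frame 2.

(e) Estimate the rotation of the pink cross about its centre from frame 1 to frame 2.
27° counter-clockwise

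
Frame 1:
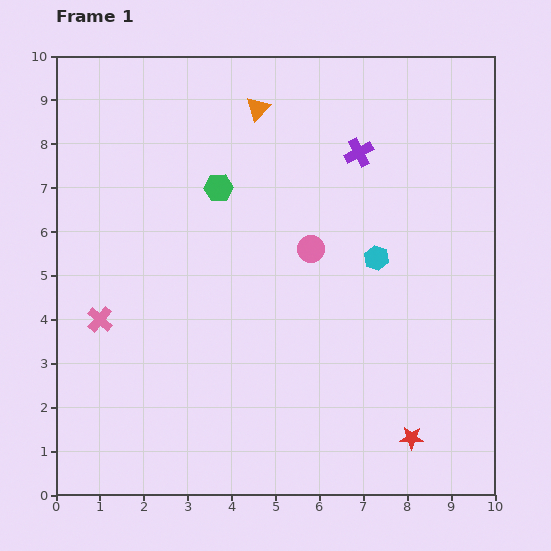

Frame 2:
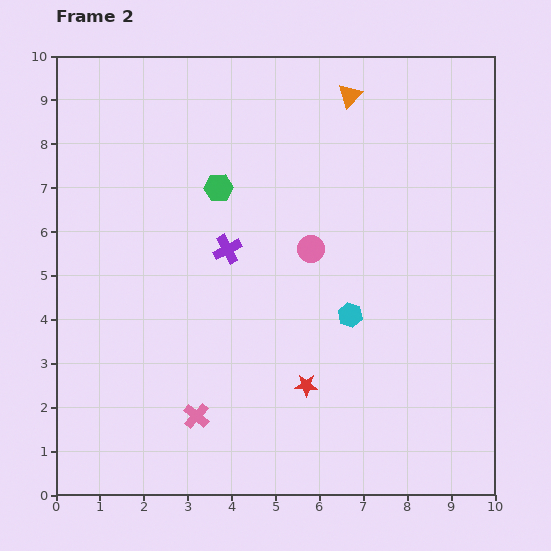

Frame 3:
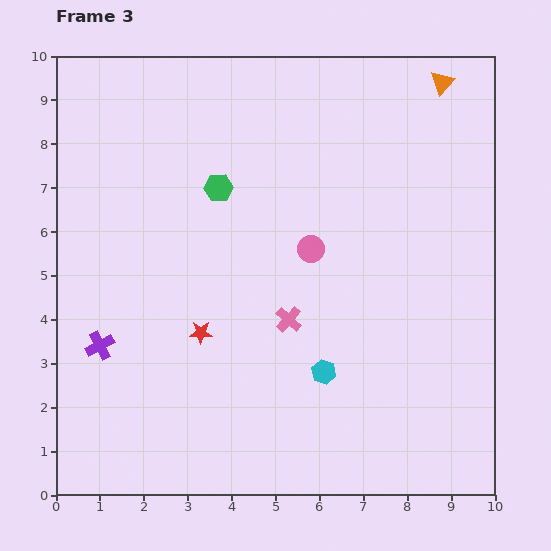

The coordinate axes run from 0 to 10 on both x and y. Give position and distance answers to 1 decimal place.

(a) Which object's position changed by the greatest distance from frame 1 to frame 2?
the purple cross

(moved 3.7; next 3.1)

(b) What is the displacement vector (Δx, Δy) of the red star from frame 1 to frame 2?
(-2.4, 1.2)

The red star was at (8.1, 1.3) in frame 1 and (5.7, 2.5) in frame 2.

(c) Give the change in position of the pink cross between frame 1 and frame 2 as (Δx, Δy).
(2.2, -2.2)

The pink cross was at (1.0, 4.0) in frame 1 and (3.2, 1.8) in frame 2.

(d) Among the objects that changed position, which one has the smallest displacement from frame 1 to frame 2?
the cyan hexagon

(moved 1.4)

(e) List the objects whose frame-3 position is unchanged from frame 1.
the green hexagon, the pink circle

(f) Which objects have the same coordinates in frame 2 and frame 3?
the green hexagon, the pink circle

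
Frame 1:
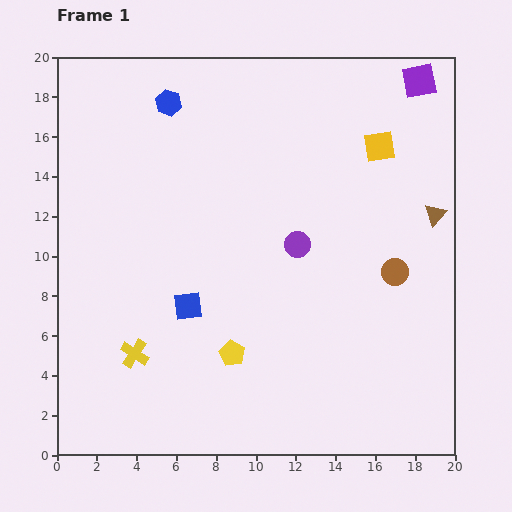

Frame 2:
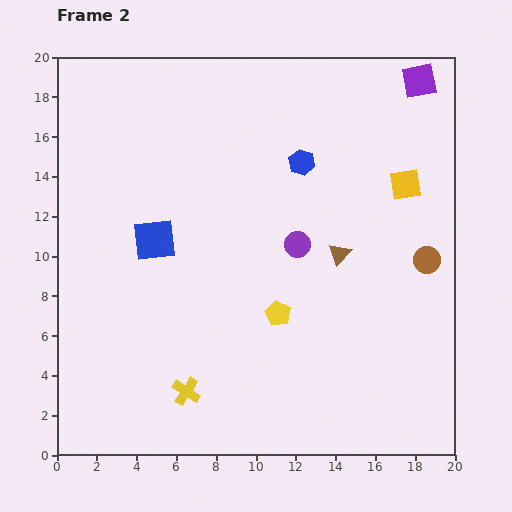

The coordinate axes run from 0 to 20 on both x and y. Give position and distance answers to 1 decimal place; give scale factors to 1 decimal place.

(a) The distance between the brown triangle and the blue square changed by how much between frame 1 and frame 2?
-3.9

Distance in frame 1: 13.2. Distance in frame 2: 9.3.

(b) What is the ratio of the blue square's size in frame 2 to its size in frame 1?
1.5×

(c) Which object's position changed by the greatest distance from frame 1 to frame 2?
the blue hexagon

(moved 7.3; next 5.2)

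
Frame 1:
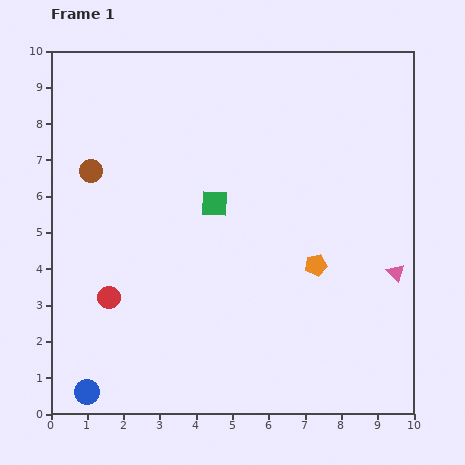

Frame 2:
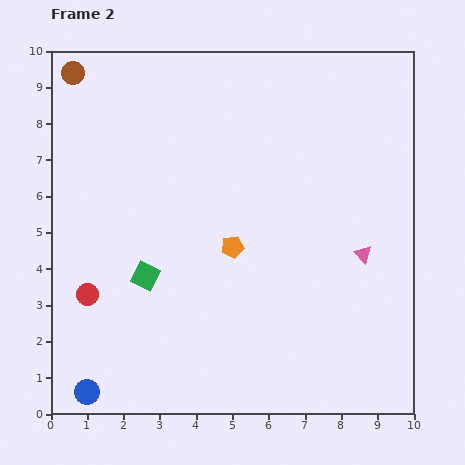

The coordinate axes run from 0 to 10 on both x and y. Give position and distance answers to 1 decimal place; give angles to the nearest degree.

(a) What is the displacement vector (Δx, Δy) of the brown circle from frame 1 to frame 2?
(-0.5, 2.7)

The brown circle was at (1.1, 6.7) in frame 1 and (0.6, 9.4) in frame 2.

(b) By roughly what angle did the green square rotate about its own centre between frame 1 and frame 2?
23° clockwise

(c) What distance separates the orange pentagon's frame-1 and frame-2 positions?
2.4

The orange pentagon moved from (7.3, 4.1) to (5.0, 4.6), a distance of √(2.3² + 0.5²) ≈ 2.4.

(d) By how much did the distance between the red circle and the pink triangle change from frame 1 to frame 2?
-0.2

Distance in frame 1: 7.9. Distance in frame 2: 7.7.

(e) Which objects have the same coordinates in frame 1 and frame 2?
the blue circle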